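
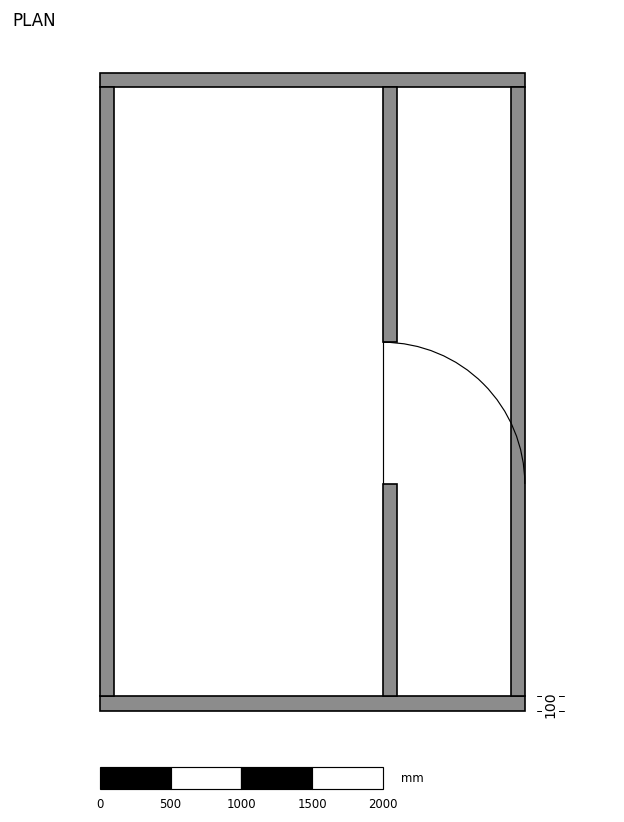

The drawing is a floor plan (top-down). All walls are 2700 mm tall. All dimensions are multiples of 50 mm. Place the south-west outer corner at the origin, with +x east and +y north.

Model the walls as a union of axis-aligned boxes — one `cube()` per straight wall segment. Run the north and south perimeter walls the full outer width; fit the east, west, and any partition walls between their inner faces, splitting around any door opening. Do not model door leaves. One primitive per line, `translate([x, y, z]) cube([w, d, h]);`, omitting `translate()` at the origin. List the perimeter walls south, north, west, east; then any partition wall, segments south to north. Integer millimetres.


cube([3000, 100, 2700]);
translate([0, 4400, 0]) cube([3000, 100, 2700]);
translate([0, 100, 0]) cube([100, 4300, 2700]);
translate([2900, 100, 0]) cube([100, 4300, 2700]);
translate([2000, 100, 0]) cube([100, 1500, 2700]);
translate([2000, 2600, 0]) cube([100, 1800, 2700]);


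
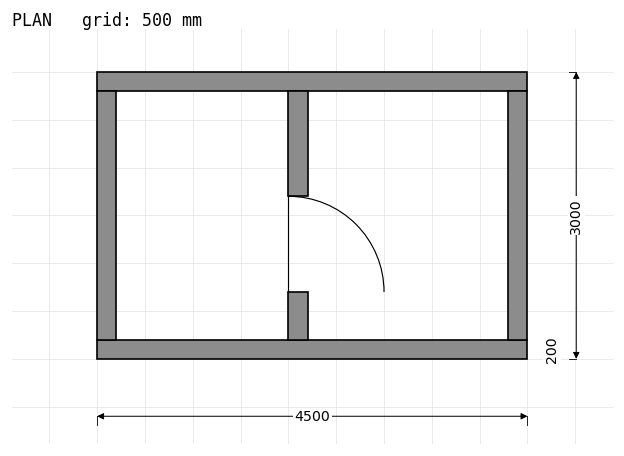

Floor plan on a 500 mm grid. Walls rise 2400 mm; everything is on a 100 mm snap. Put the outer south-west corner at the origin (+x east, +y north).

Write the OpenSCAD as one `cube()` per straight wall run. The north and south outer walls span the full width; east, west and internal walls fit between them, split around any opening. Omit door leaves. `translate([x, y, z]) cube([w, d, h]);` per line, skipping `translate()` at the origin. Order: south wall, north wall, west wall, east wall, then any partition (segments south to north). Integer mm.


cube([4500, 200, 2400]);
translate([0, 2800, 0]) cube([4500, 200, 2400]);
translate([0, 200, 0]) cube([200, 2600, 2400]);
translate([4300, 200, 0]) cube([200, 2600, 2400]);
translate([2000, 200, 0]) cube([200, 500, 2400]);
translate([2000, 1700, 0]) cube([200, 1100, 2400]);


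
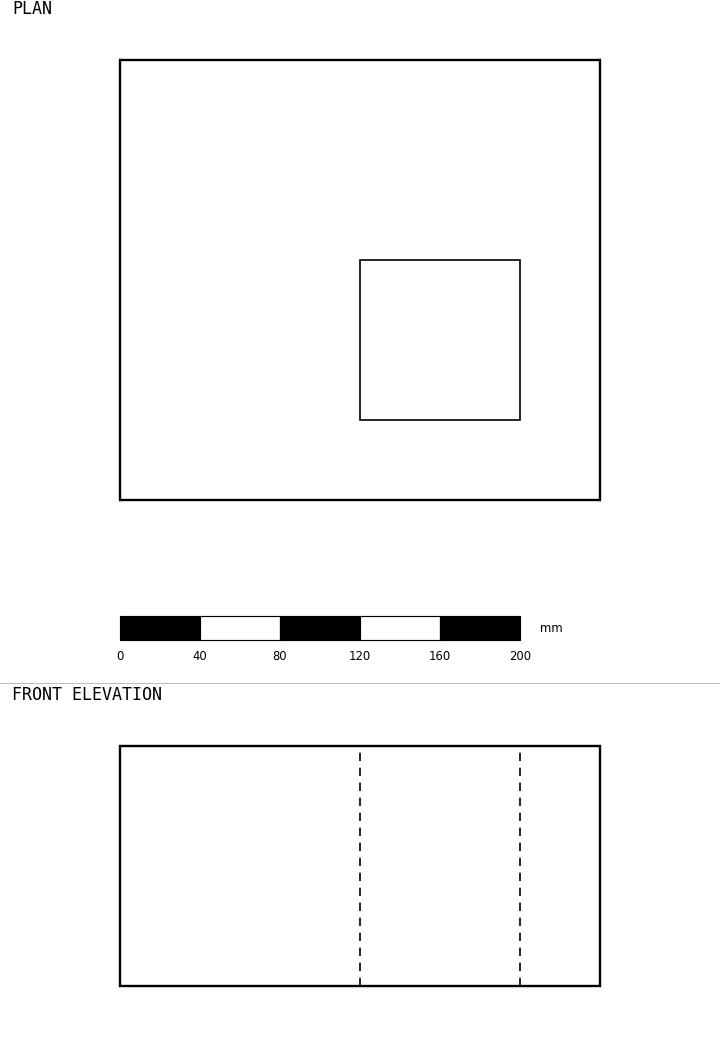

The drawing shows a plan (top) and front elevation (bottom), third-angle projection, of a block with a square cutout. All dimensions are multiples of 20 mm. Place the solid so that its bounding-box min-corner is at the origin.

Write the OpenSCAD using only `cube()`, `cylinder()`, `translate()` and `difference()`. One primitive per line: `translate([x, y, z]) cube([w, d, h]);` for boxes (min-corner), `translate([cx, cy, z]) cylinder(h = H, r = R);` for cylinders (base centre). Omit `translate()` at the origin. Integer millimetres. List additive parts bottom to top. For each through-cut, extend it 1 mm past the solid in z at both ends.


difference() {
  cube([240, 220, 120]);
  translate([120, 40, -1]) cube([80, 80, 122]);
}


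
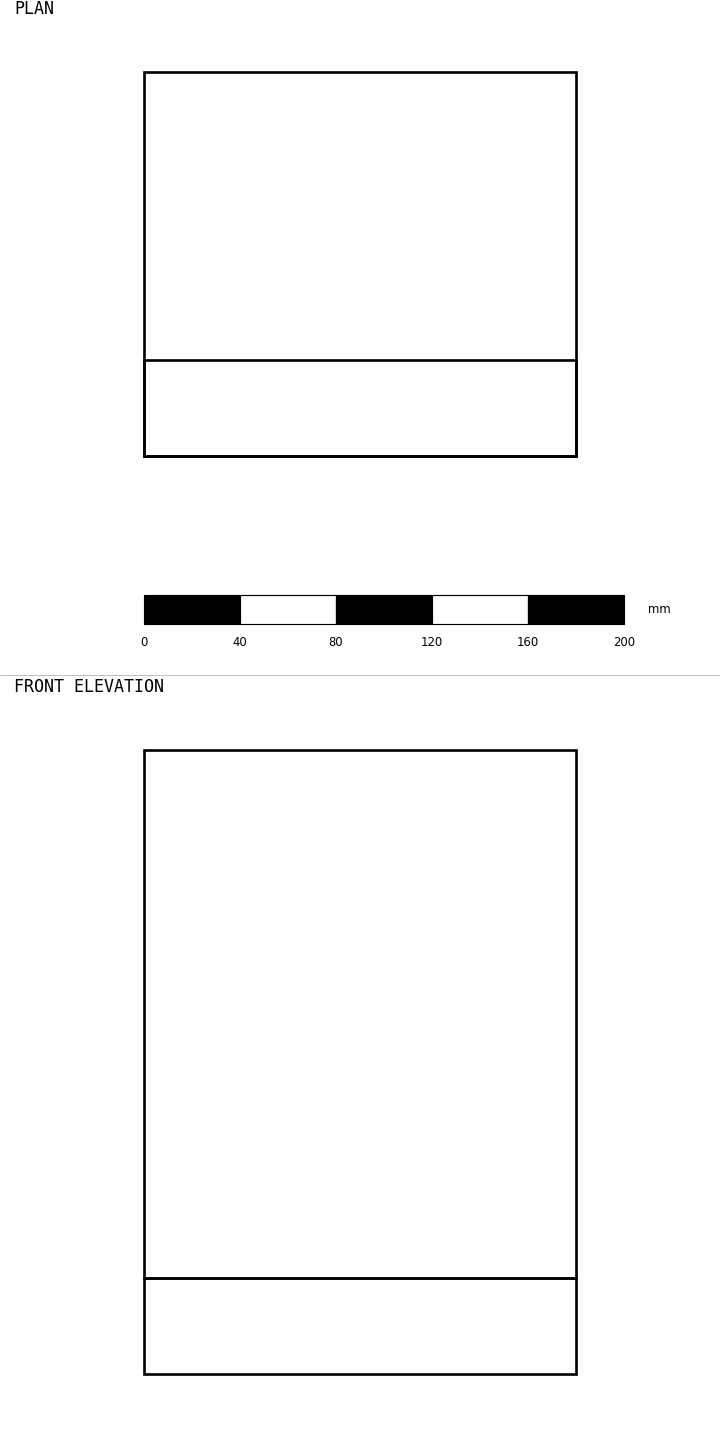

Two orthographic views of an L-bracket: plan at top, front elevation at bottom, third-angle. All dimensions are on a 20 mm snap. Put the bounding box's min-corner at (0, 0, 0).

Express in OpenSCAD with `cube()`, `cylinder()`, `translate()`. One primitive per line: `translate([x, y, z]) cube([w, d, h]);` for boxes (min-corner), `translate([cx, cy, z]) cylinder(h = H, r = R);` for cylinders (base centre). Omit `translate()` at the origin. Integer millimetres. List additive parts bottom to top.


cube([180, 160, 40]);
translate([0, 0, 40]) cube([180, 40, 220]);


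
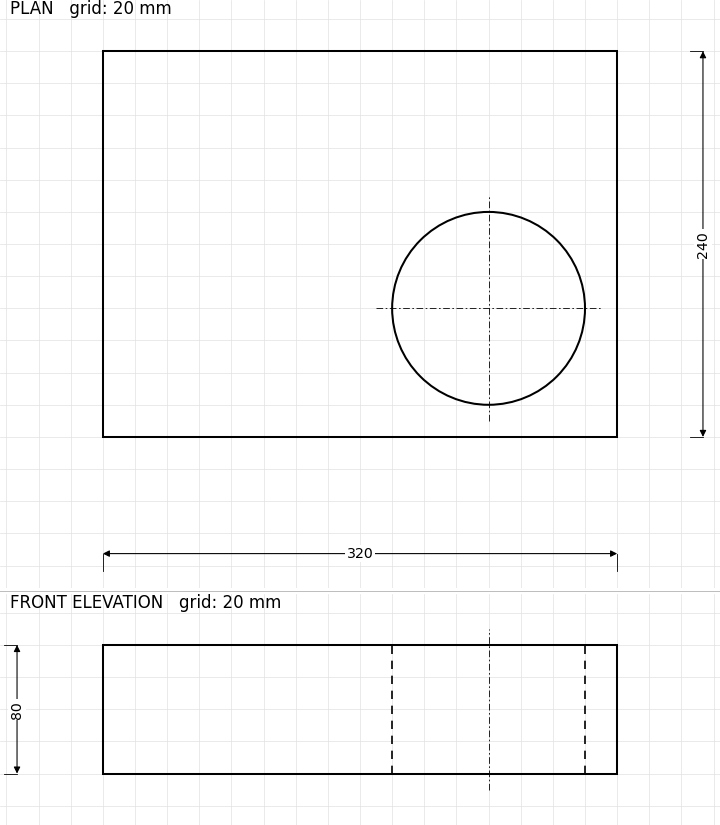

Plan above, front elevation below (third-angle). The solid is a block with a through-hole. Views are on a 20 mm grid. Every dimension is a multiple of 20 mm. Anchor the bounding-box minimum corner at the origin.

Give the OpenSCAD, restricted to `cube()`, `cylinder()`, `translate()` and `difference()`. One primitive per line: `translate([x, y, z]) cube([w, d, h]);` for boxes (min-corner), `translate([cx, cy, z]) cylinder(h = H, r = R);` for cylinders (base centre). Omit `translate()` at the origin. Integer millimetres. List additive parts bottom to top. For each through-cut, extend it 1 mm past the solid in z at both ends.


difference() {
  cube([320, 240, 80]);
  translate([240, 80, -1]) cylinder(h = 82, r = 60);
}


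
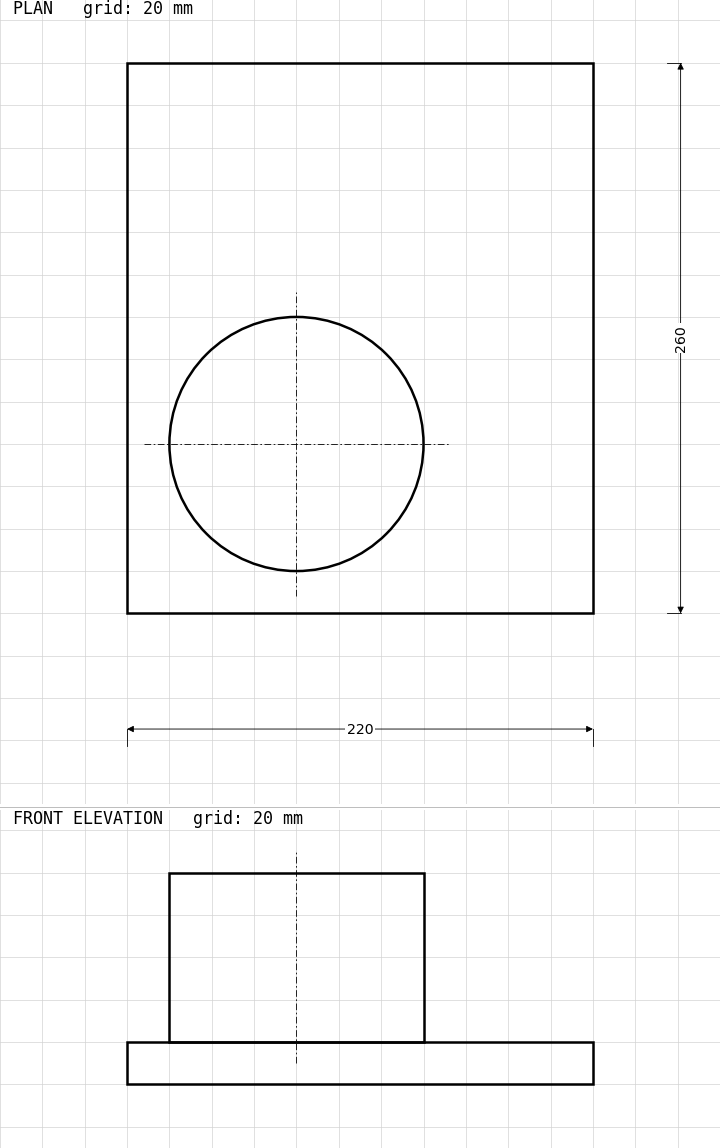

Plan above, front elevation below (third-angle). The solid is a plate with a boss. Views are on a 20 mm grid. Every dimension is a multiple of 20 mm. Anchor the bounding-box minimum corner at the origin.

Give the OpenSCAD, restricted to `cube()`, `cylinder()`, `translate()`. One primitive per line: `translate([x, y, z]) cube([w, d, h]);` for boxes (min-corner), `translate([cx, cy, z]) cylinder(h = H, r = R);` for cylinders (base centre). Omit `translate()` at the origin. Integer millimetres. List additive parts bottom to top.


cube([220, 260, 20]);
translate([80, 80, 20]) cylinder(h = 80, r = 60);


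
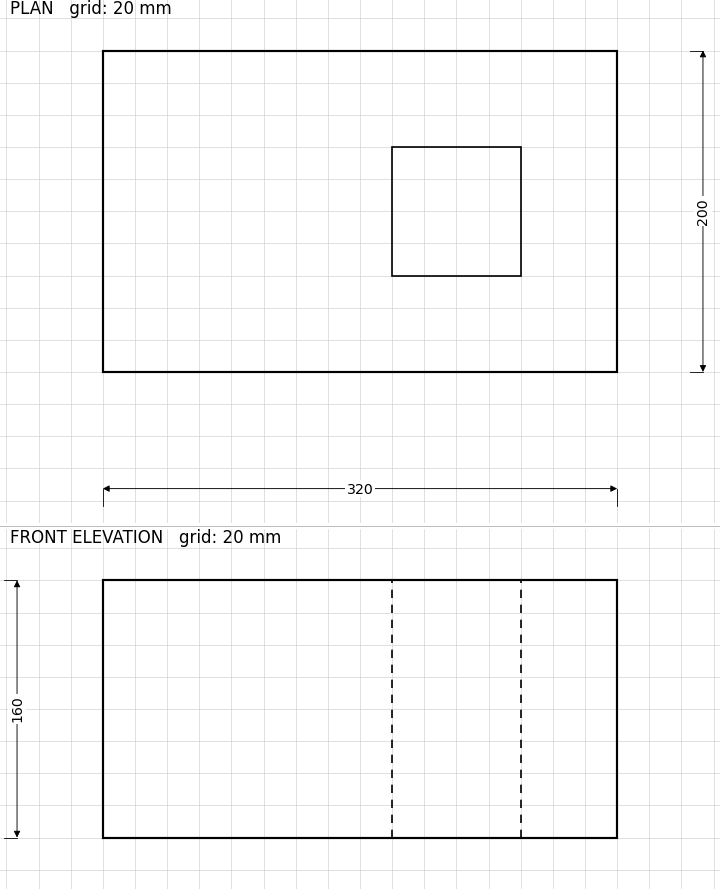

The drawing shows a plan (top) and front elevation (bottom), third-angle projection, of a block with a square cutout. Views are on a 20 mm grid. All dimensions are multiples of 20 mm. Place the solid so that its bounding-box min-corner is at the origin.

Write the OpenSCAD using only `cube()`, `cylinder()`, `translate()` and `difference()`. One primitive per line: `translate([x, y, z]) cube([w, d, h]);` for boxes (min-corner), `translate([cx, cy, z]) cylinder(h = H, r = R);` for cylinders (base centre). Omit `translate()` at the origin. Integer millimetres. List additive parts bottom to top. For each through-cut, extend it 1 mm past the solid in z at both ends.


difference() {
  cube([320, 200, 160]);
  translate([180, 60, -1]) cube([80, 80, 162]);
}


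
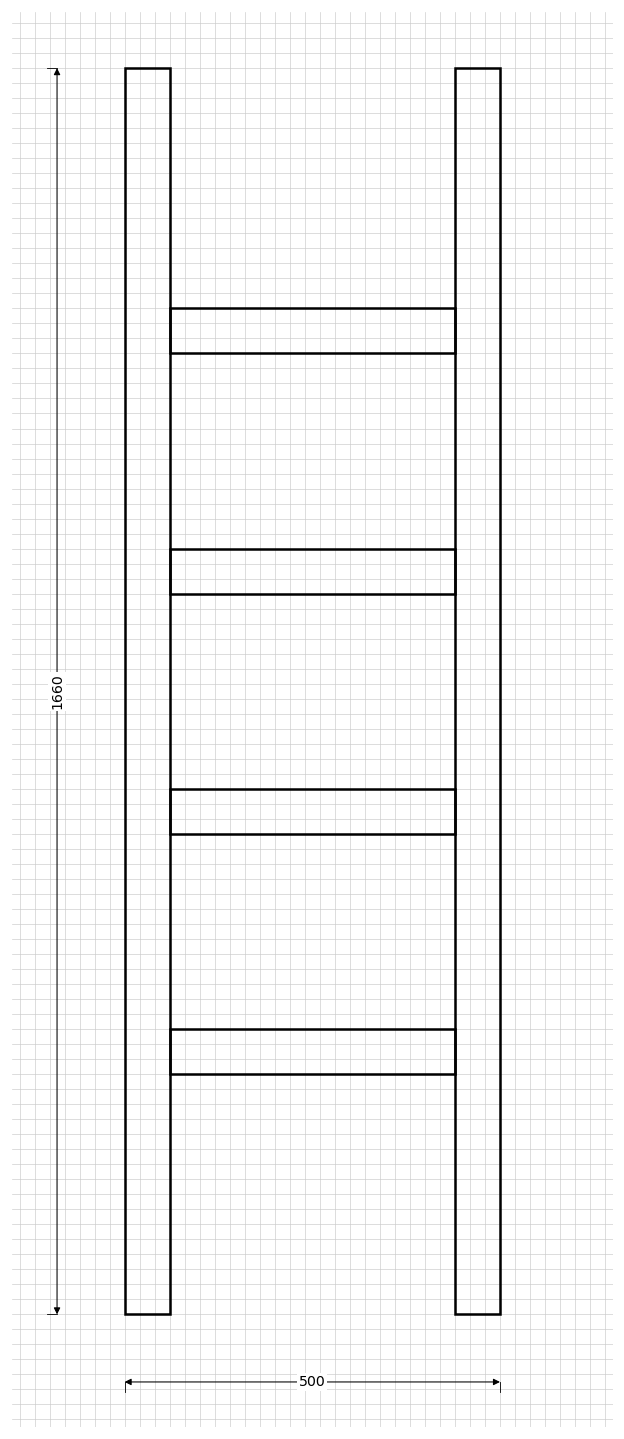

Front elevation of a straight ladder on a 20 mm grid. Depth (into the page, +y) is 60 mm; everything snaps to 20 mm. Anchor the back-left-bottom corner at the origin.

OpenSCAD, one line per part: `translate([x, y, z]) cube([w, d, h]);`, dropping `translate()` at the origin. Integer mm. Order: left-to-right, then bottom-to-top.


cube([60, 60, 1660]);
translate([60, 0, 320]) cube([380, 60, 60]);
translate([60, 0, 640]) cube([380, 60, 60]);
translate([60, 0, 960]) cube([380, 60, 60]);
translate([60, 0, 1280]) cube([380, 60, 60]);
translate([440, 0, 0]) cube([60, 60, 1660]);


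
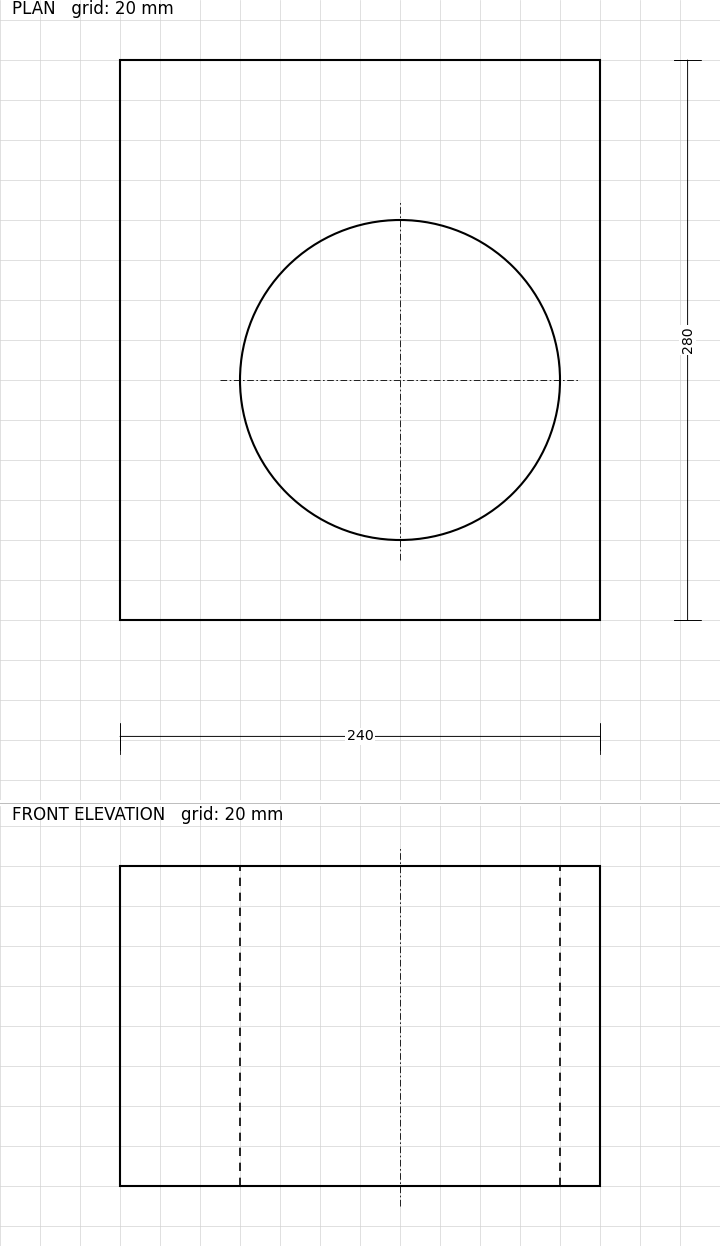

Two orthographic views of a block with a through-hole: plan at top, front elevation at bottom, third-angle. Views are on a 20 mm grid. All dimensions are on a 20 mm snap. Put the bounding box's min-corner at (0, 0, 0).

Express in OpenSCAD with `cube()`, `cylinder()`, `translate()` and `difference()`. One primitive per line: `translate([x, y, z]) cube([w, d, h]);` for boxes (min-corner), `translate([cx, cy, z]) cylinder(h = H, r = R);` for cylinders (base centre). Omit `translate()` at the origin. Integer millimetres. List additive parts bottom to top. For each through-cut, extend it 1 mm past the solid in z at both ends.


difference() {
  cube([240, 280, 160]);
  translate([140, 120, -1]) cylinder(h = 162, r = 80);
}


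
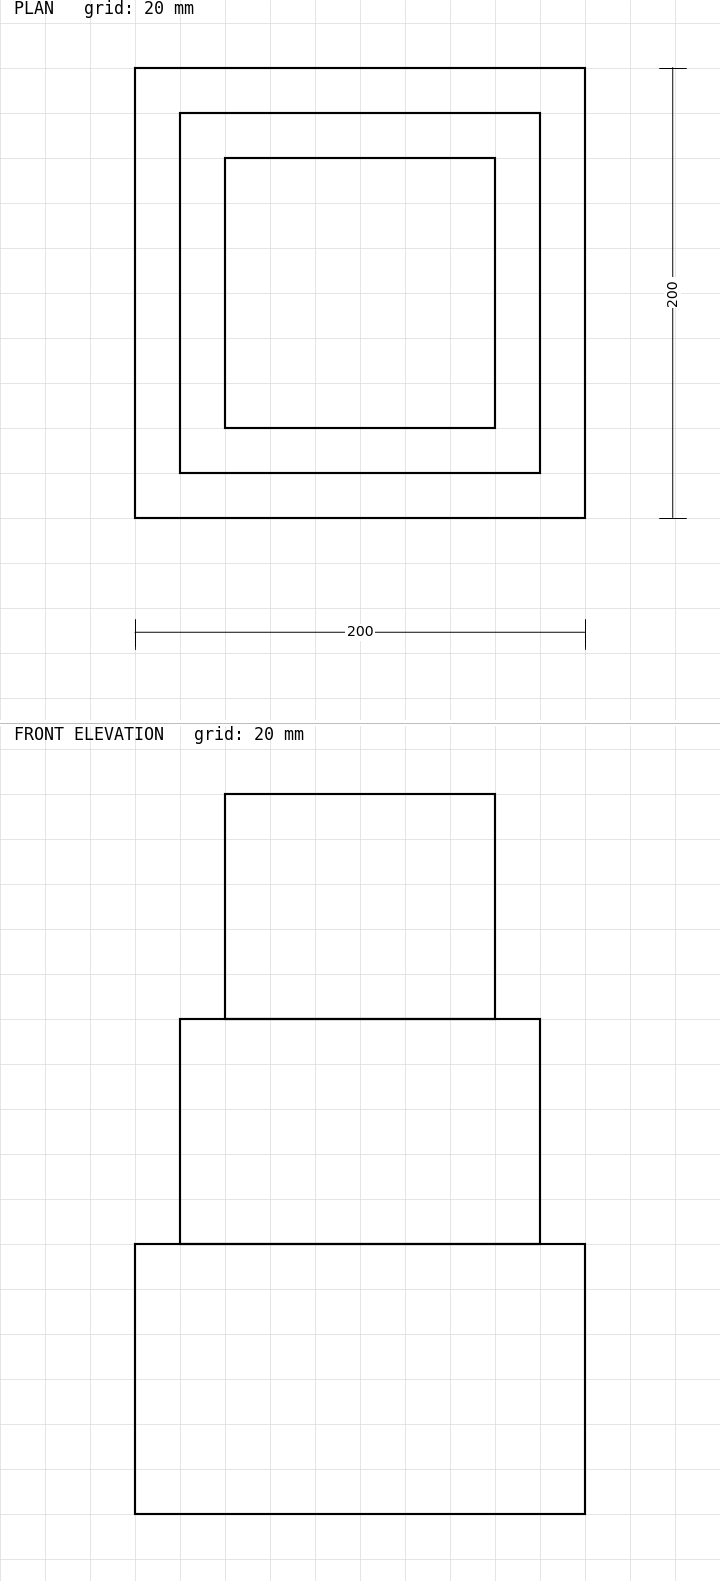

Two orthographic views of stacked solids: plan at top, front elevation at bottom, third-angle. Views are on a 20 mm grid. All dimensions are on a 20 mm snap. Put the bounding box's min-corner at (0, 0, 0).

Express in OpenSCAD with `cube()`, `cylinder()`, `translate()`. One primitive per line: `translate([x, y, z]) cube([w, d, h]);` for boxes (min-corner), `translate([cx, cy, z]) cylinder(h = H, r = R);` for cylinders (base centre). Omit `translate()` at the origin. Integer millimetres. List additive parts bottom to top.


cube([200, 200, 120]);
translate([20, 20, 120]) cube([160, 160, 100]);
translate([40, 40, 220]) cube([120, 120, 100]);


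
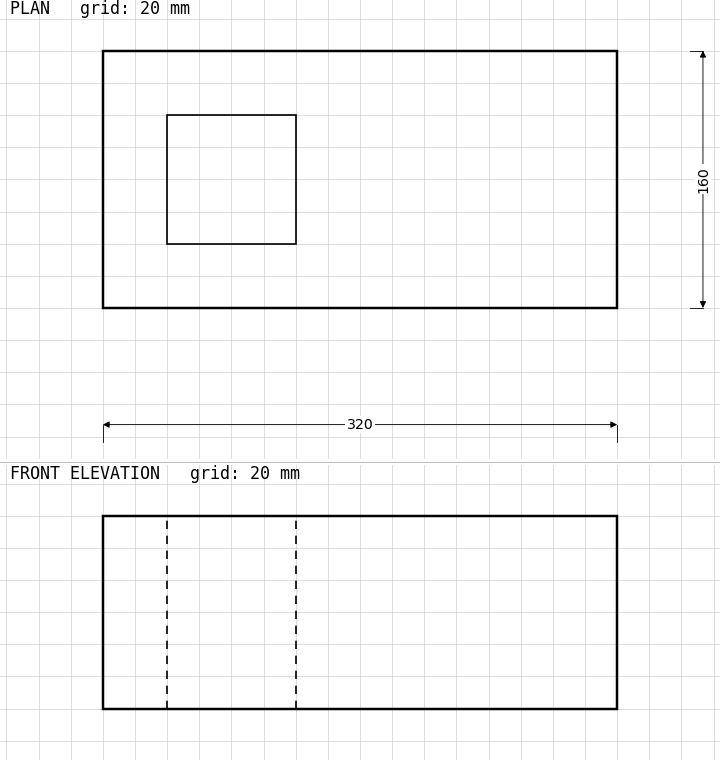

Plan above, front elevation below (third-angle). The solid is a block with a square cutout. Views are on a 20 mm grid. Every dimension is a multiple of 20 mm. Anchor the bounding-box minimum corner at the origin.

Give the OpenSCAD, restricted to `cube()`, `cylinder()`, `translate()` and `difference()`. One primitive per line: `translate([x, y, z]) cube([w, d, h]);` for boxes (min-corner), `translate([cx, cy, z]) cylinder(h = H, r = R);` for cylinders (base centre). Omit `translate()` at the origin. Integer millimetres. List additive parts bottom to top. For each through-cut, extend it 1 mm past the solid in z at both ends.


difference() {
  cube([320, 160, 120]);
  translate([40, 40, -1]) cube([80, 80, 122]);
}


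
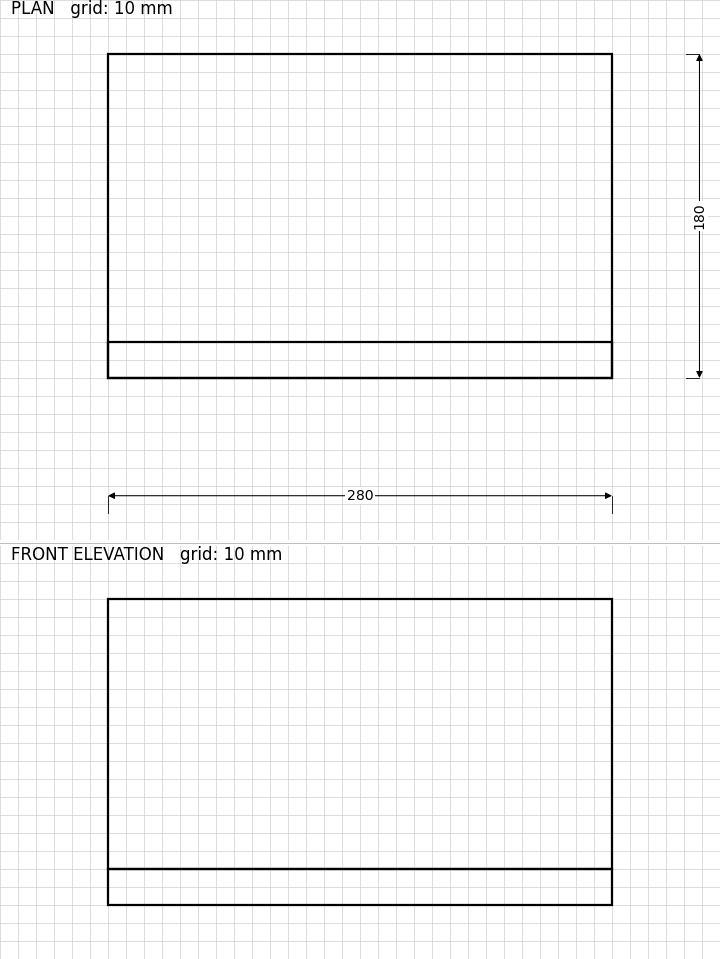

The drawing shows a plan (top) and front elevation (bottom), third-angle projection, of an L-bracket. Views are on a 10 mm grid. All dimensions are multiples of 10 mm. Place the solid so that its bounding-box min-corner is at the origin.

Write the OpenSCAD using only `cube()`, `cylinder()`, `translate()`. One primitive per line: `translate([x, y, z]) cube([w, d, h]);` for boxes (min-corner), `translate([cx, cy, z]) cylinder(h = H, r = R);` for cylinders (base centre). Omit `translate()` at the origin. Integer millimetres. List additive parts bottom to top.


cube([280, 180, 20]);
translate([0, 0, 20]) cube([280, 20, 150]);


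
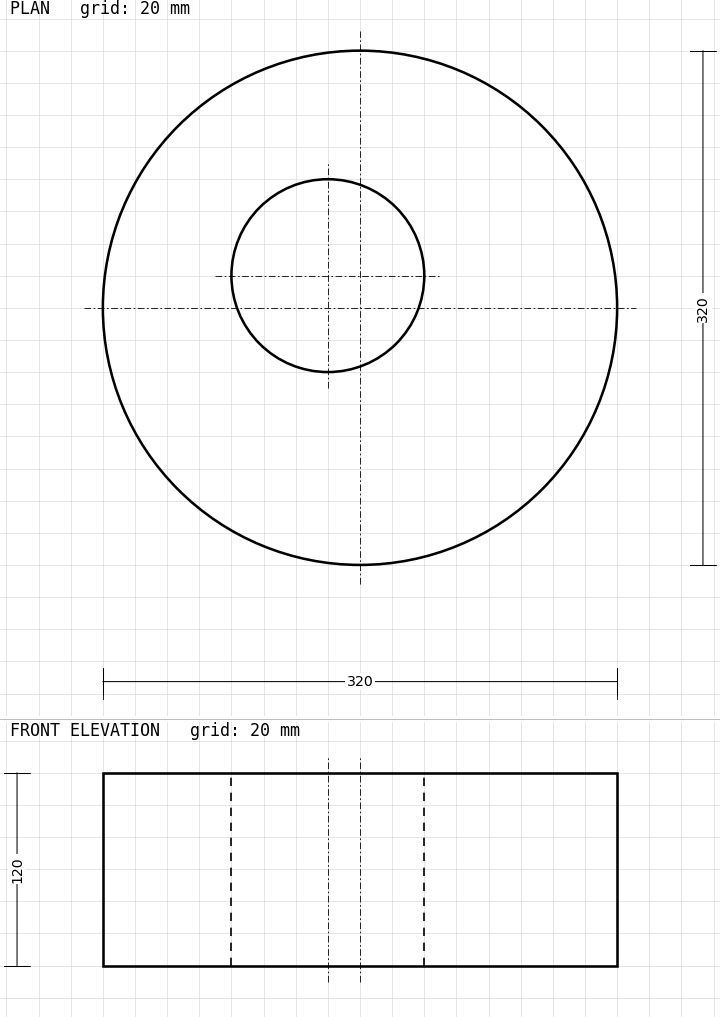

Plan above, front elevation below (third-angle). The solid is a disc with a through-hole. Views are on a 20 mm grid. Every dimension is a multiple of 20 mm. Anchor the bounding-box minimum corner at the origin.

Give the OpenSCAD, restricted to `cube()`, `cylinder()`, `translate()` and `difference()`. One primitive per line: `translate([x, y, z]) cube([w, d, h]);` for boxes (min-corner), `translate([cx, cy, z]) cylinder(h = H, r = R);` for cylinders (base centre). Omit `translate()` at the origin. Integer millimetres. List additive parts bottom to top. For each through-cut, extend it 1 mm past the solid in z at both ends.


difference() {
  translate([160, 160, 0]) cylinder(h = 120, r = 160);
  translate([140, 180, -1]) cylinder(h = 122, r = 60);
}


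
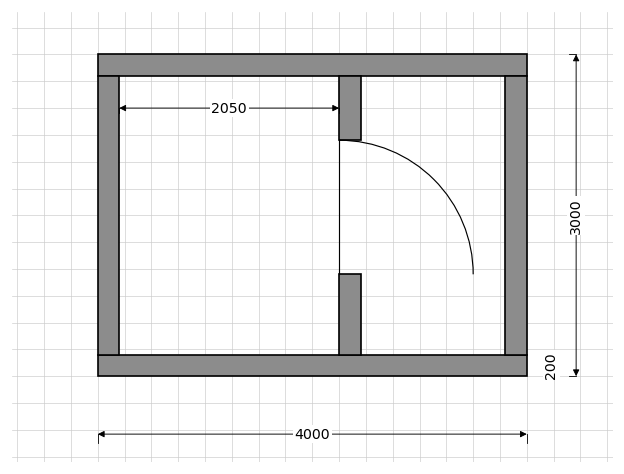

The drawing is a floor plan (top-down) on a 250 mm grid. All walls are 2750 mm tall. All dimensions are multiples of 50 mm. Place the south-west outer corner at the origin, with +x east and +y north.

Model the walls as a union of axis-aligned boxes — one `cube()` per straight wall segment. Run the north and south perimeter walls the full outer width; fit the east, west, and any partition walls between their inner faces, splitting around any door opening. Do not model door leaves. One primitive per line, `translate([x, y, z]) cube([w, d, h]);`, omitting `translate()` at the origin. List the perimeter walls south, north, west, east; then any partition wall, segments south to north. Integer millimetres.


cube([4000, 200, 2750]);
translate([0, 2800, 0]) cube([4000, 200, 2750]);
translate([0, 200, 0]) cube([200, 2600, 2750]);
translate([3800, 200, 0]) cube([200, 2600, 2750]);
translate([2250, 200, 0]) cube([200, 750, 2750]);
translate([2250, 2200, 0]) cube([200, 600, 2750]);


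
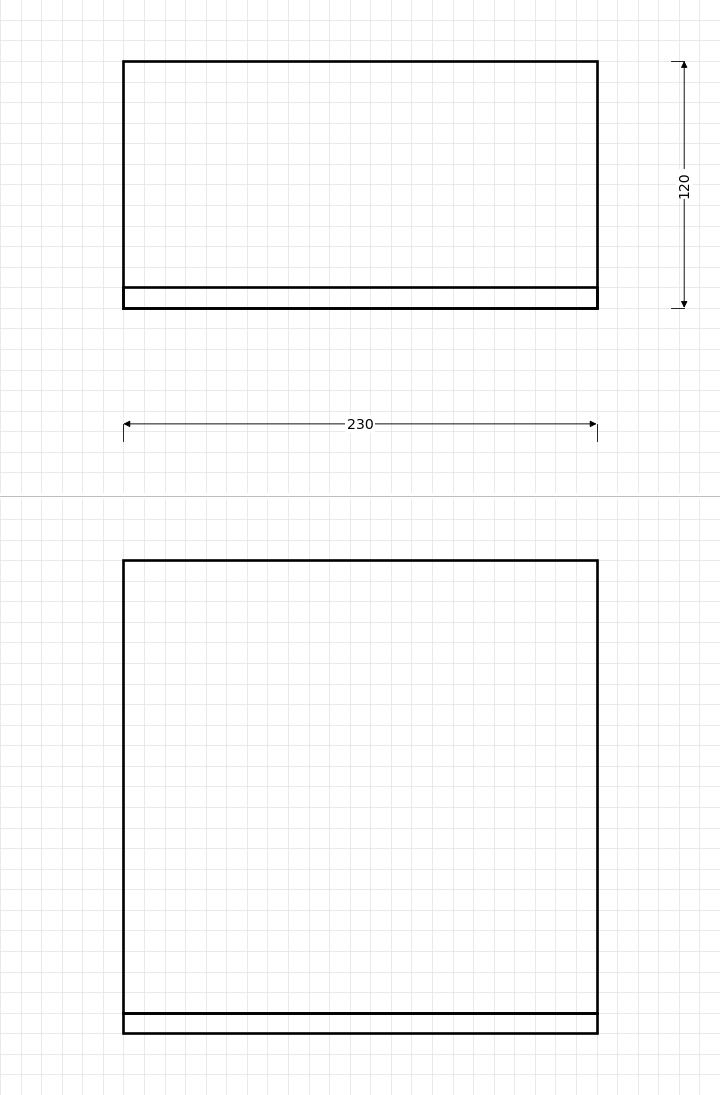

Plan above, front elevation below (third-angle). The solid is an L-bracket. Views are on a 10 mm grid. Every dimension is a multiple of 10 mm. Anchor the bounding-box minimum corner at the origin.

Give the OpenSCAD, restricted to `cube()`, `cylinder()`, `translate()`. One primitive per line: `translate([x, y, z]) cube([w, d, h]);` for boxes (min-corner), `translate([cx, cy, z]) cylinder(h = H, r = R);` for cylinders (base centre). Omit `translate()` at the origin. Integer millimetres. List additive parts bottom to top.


cube([230, 120, 10]);
translate([0, 0, 10]) cube([230, 10, 220]);


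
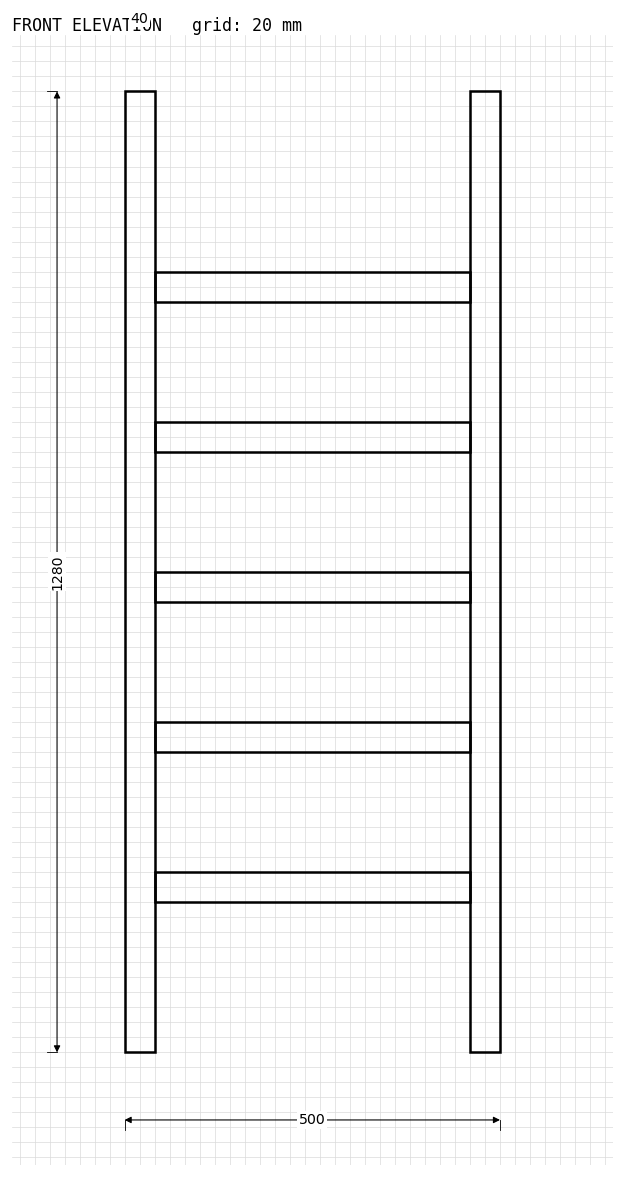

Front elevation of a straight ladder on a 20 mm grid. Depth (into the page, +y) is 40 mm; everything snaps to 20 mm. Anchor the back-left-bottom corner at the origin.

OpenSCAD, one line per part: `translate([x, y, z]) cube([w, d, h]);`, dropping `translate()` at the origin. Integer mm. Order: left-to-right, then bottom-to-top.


cube([40, 40, 1280]);
translate([40, 0, 200]) cube([420, 40, 40]);
translate([40, 0, 400]) cube([420, 40, 40]);
translate([40, 0, 600]) cube([420, 40, 40]);
translate([40, 0, 800]) cube([420, 40, 40]);
translate([40, 0, 1000]) cube([420, 40, 40]);
translate([460, 0, 0]) cube([40, 40, 1280]);


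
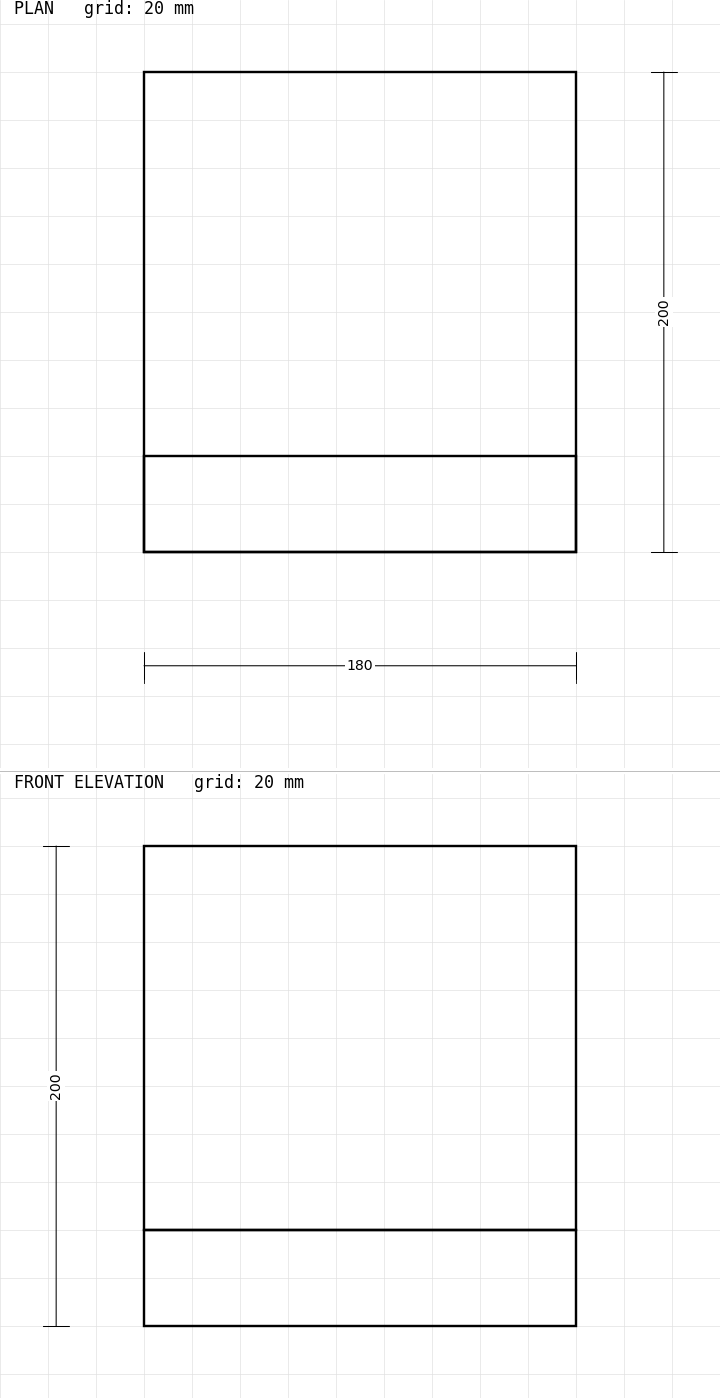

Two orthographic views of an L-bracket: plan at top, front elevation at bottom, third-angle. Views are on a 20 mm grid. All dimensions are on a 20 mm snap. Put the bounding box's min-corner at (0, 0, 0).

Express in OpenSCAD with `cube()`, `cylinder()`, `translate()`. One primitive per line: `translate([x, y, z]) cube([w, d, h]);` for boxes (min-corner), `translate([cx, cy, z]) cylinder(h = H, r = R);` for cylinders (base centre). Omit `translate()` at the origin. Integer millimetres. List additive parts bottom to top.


cube([180, 200, 40]);
translate([0, 0, 40]) cube([180, 40, 160]);


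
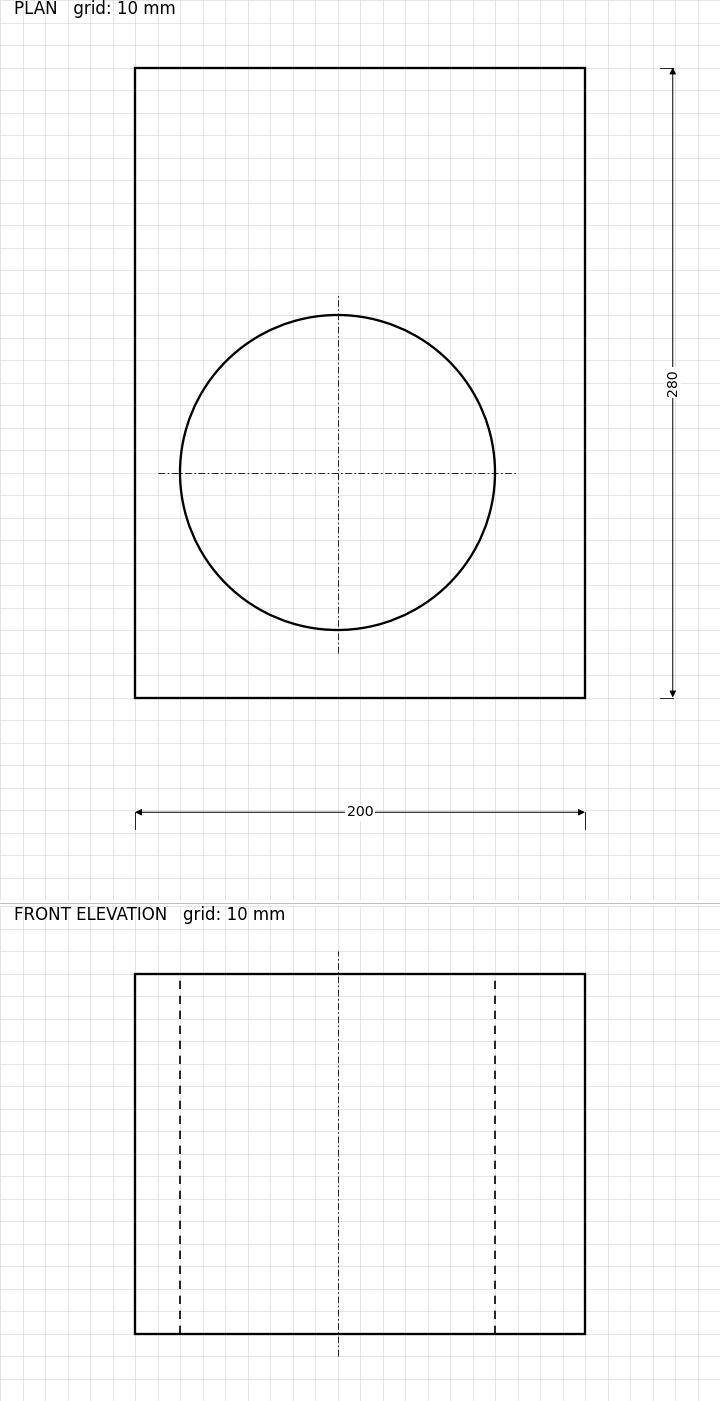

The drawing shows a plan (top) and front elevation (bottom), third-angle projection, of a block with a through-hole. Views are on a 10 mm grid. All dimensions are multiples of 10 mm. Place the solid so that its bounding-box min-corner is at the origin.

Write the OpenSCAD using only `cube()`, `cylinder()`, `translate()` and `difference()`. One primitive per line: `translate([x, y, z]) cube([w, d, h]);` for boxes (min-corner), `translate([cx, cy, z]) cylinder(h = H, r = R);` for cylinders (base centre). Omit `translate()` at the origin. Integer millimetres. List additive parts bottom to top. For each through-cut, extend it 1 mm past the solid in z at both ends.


difference() {
  cube([200, 280, 160]);
  translate([90, 100, -1]) cylinder(h = 162, r = 70);
}


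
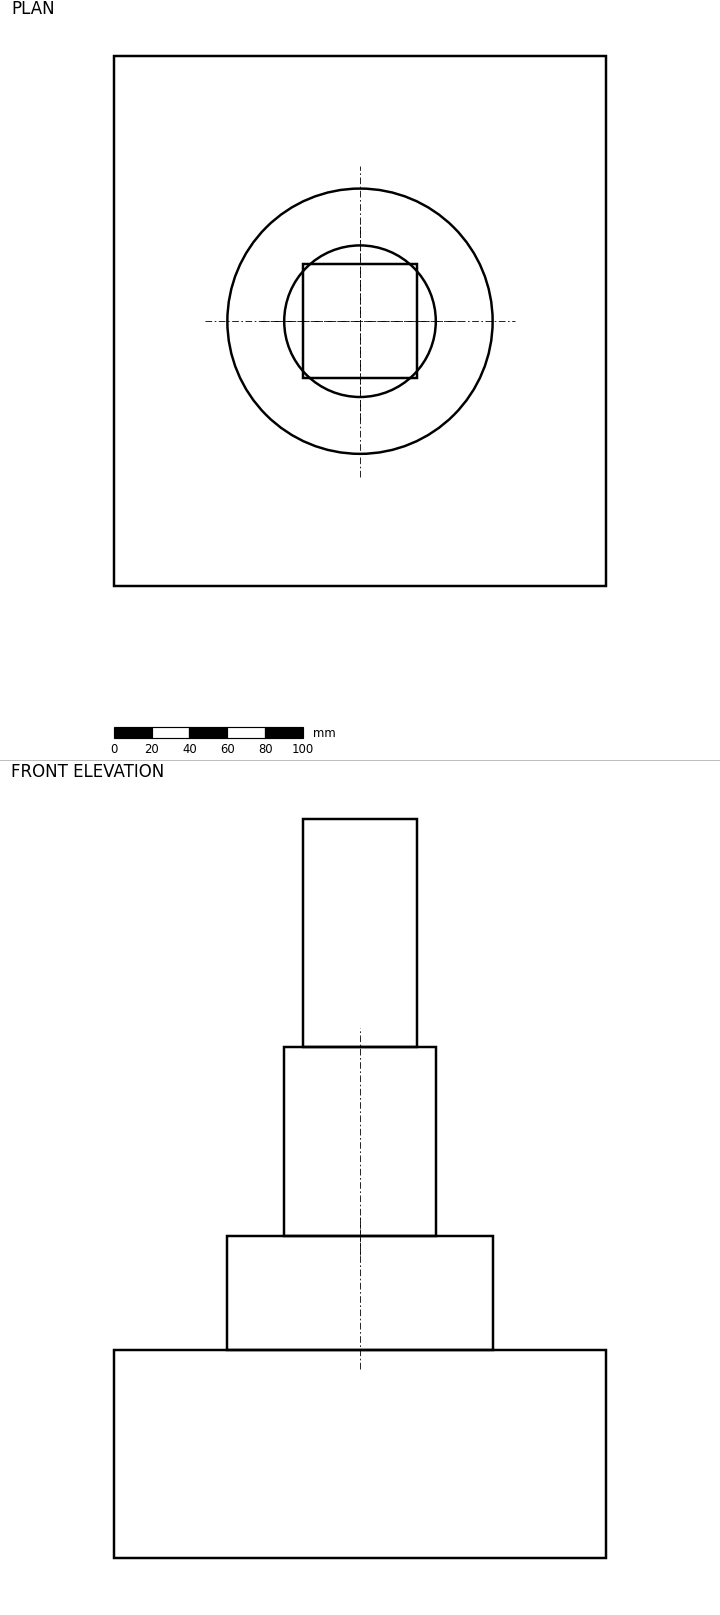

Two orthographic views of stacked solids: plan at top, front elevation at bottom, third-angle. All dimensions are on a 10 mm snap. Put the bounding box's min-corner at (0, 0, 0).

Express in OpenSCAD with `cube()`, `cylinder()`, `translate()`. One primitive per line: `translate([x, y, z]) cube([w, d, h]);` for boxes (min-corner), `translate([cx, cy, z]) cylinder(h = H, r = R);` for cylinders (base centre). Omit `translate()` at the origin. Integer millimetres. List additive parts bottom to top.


cube([260, 280, 110]);
translate([130, 140, 110]) cylinder(h = 60, r = 70);
translate([130, 140, 170]) cylinder(h = 100, r = 40);
translate([100, 110, 270]) cube([60, 60, 120]);


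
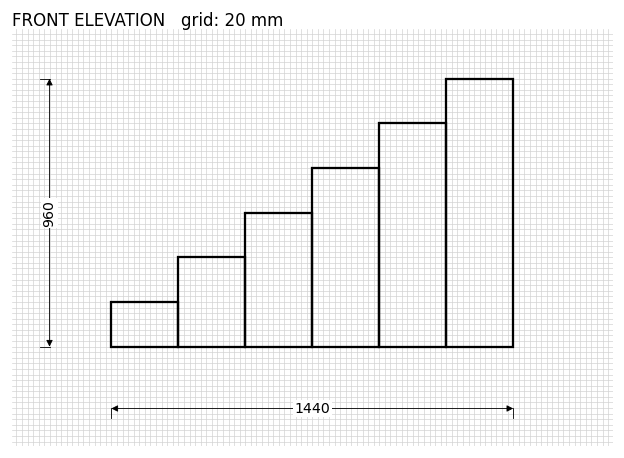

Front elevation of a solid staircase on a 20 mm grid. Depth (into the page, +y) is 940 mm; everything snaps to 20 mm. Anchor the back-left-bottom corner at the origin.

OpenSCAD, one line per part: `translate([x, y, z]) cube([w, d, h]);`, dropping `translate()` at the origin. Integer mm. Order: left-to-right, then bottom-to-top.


cube([240, 940, 160]);
translate([240, 0, 0]) cube([240, 940, 320]);
translate([480, 0, 0]) cube([240, 940, 480]);
translate([720, 0, 0]) cube([240, 940, 640]);
translate([960, 0, 0]) cube([240, 940, 800]);
translate([1200, 0, 0]) cube([240, 940, 960]);


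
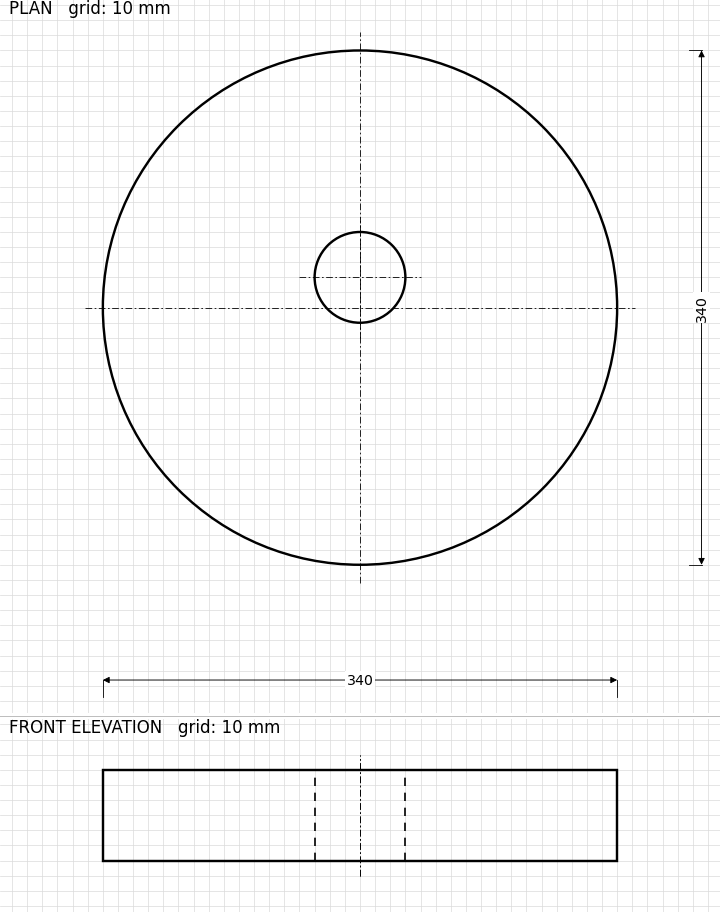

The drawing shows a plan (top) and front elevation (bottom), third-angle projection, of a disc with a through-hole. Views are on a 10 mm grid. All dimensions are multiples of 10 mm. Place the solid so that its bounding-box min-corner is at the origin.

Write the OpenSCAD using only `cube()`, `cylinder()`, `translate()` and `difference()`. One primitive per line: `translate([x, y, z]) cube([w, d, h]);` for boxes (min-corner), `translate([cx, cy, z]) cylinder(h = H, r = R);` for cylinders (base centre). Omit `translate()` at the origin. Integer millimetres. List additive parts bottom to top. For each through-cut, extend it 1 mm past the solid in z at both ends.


difference() {
  translate([170, 170, 0]) cylinder(h = 60, r = 170);
  translate([170, 190, -1]) cylinder(h = 62, r = 30);
}


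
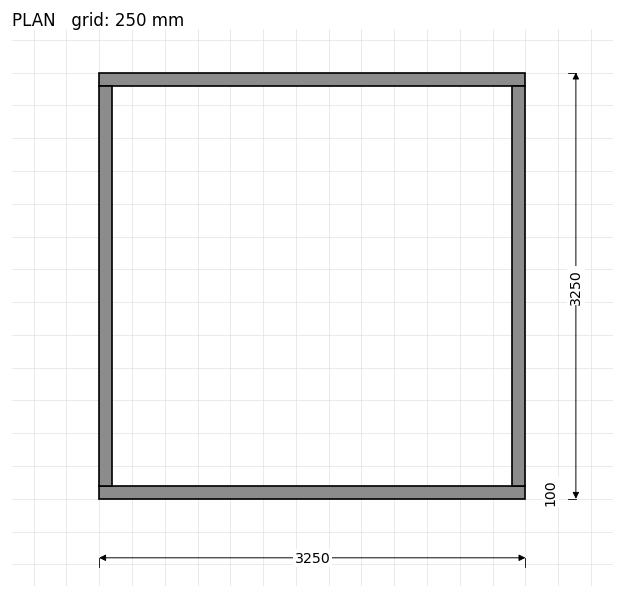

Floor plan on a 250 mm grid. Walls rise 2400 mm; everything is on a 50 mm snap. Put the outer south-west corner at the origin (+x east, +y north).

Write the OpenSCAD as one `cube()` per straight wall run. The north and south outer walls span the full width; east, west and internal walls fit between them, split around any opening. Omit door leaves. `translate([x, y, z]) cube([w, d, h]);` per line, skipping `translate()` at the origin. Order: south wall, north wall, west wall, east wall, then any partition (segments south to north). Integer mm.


cube([3250, 100, 2400]);
translate([0, 3150, 0]) cube([3250, 100, 2400]);
translate([0, 100, 0]) cube([100, 3050, 2400]);
translate([3150, 100, 0]) cube([100, 3050, 2400]);


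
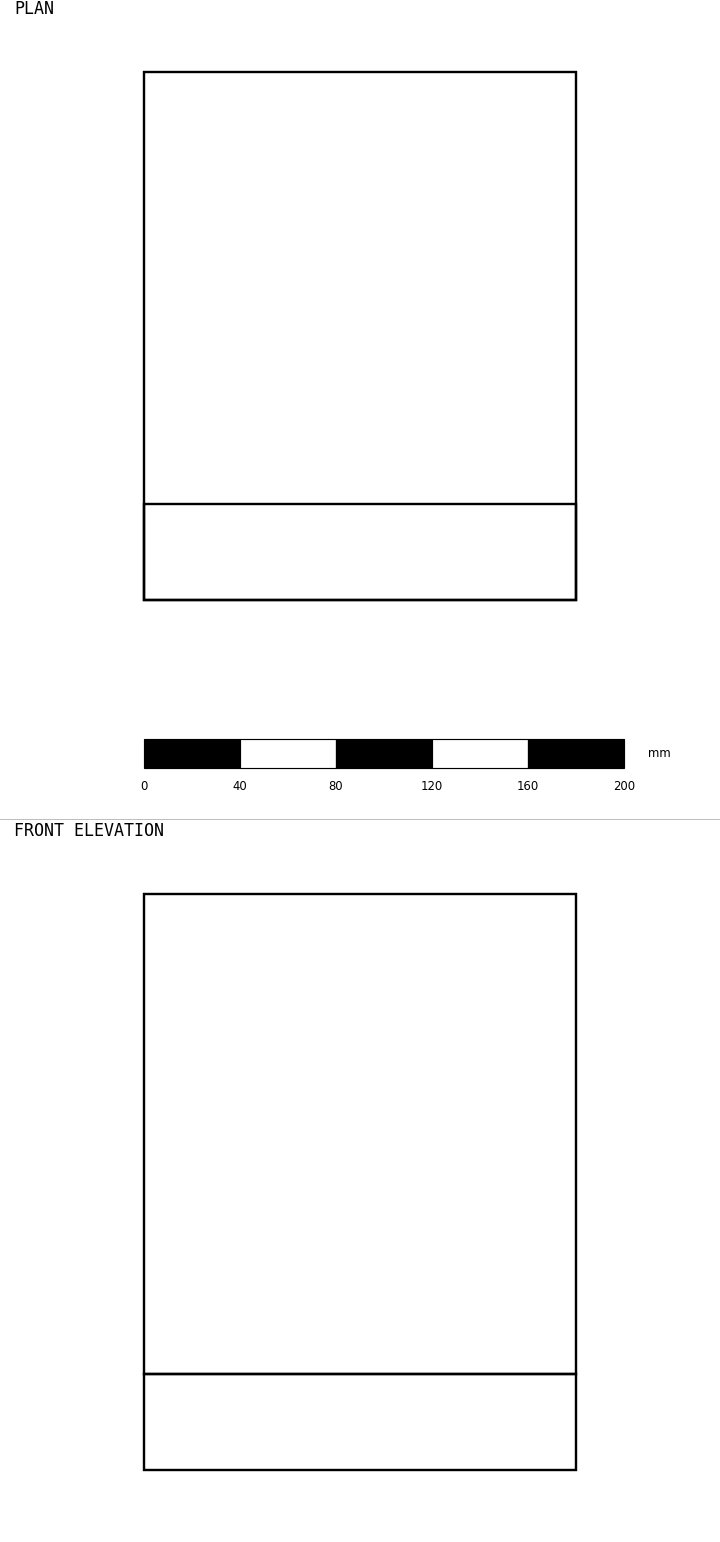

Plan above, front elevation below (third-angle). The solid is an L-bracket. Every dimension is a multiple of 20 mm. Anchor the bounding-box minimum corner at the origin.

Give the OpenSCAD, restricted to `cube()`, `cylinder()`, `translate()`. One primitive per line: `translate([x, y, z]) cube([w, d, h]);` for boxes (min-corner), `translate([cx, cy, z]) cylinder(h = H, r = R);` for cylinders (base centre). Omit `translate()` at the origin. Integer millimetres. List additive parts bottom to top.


cube([180, 220, 40]);
translate([0, 0, 40]) cube([180, 40, 200]);


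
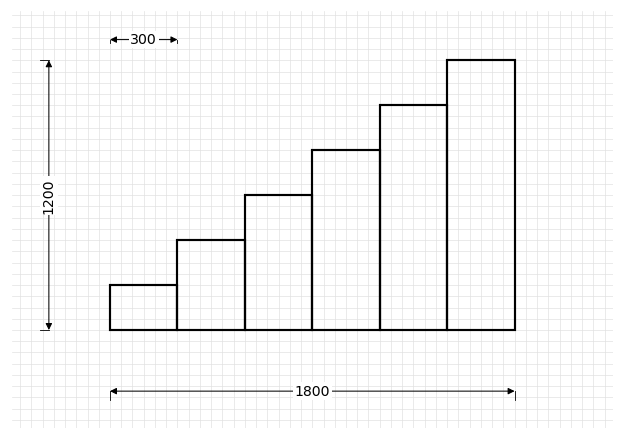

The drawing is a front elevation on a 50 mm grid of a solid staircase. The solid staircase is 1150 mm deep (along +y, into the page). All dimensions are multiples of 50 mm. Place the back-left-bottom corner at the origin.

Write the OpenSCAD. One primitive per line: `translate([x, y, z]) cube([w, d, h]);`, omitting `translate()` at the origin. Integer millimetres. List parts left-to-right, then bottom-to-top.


cube([300, 1150, 200]);
translate([300, 0, 0]) cube([300, 1150, 400]);
translate([600, 0, 0]) cube([300, 1150, 600]);
translate([900, 0, 0]) cube([300, 1150, 800]);
translate([1200, 0, 0]) cube([300, 1150, 1000]);
translate([1500, 0, 0]) cube([300, 1150, 1200]);


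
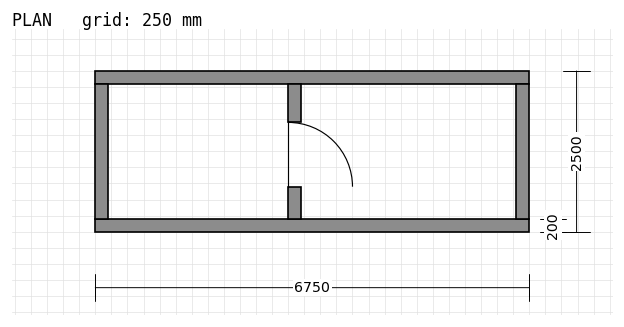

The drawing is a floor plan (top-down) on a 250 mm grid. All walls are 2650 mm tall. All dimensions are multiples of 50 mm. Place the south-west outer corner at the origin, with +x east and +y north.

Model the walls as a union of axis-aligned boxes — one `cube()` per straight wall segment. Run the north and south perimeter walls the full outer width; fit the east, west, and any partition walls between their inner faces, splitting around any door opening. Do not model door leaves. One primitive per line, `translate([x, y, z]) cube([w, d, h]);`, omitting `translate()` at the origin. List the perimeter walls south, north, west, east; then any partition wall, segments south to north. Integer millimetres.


cube([6750, 200, 2650]);
translate([0, 2300, 0]) cube([6750, 200, 2650]);
translate([0, 200, 0]) cube([200, 2100, 2650]);
translate([6550, 200, 0]) cube([200, 2100, 2650]);
translate([3000, 200, 0]) cube([200, 500, 2650]);
translate([3000, 1700, 0]) cube([200, 600, 2650]);


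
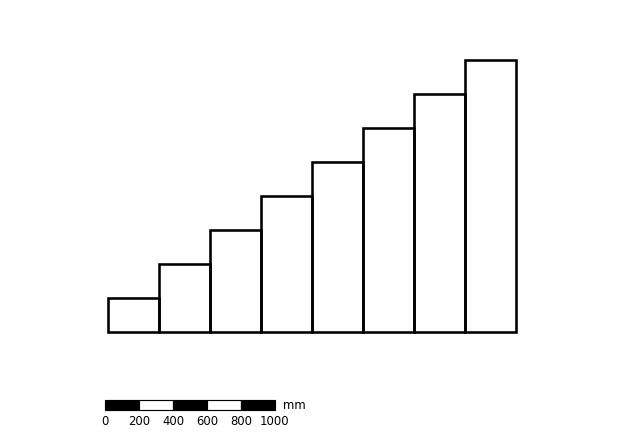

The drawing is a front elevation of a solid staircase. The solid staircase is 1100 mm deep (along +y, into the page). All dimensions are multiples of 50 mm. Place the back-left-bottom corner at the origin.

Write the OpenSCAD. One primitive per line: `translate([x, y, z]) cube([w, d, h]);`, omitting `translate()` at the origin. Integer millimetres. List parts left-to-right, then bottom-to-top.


cube([300, 1100, 200]);
translate([300, 0, 0]) cube([300, 1100, 400]);
translate([600, 0, 0]) cube([300, 1100, 600]);
translate([900, 0, 0]) cube([300, 1100, 800]);
translate([1200, 0, 0]) cube([300, 1100, 1000]);
translate([1500, 0, 0]) cube([300, 1100, 1200]);
translate([1800, 0, 0]) cube([300, 1100, 1400]);
translate([2100, 0, 0]) cube([300, 1100, 1600]);


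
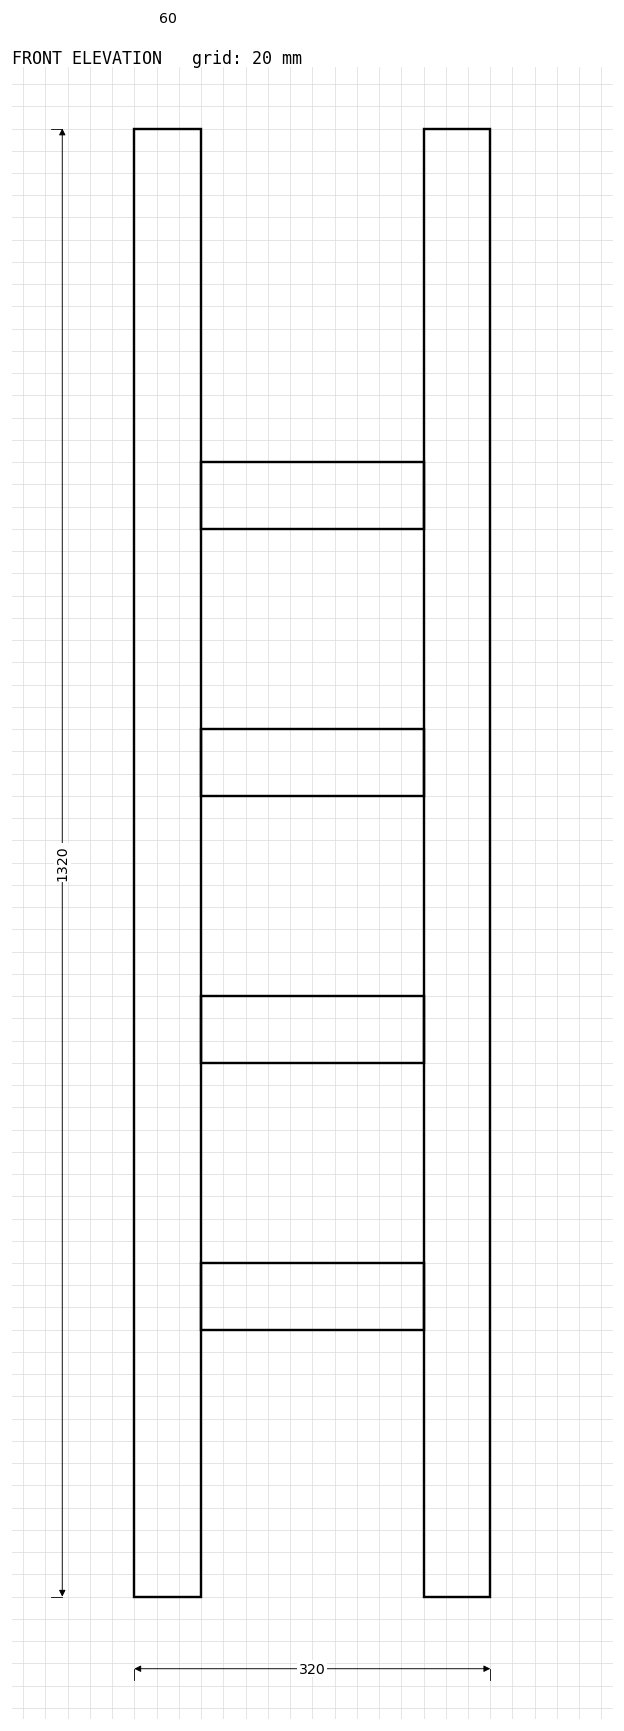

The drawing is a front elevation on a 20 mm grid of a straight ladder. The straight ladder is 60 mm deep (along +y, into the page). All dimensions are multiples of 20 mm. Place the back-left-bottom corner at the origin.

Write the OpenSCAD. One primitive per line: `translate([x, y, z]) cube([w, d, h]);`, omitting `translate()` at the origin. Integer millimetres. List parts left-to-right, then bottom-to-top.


cube([60, 60, 1320]);
translate([60, 0, 240]) cube([200, 60, 60]);
translate([60, 0, 480]) cube([200, 60, 60]);
translate([60, 0, 720]) cube([200, 60, 60]);
translate([60, 0, 960]) cube([200, 60, 60]);
translate([260, 0, 0]) cube([60, 60, 1320]);


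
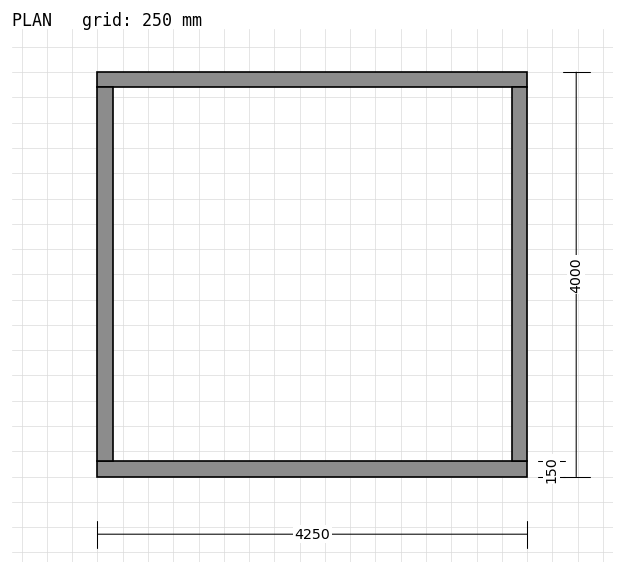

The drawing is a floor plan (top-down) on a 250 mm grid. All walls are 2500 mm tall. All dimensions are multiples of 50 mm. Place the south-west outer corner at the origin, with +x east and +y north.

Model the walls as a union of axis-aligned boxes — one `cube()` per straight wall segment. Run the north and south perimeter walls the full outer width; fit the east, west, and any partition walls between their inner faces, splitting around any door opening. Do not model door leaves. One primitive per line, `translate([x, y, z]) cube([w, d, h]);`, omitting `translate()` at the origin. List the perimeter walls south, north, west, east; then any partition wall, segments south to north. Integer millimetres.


cube([4250, 150, 2500]);
translate([0, 3850, 0]) cube([4250, 150, 2500]);
translate([0, 150, 0]) cube([150, 3700, 2500]);
translate([4100, 150, 0]) cube([150, 3700, 2500]);


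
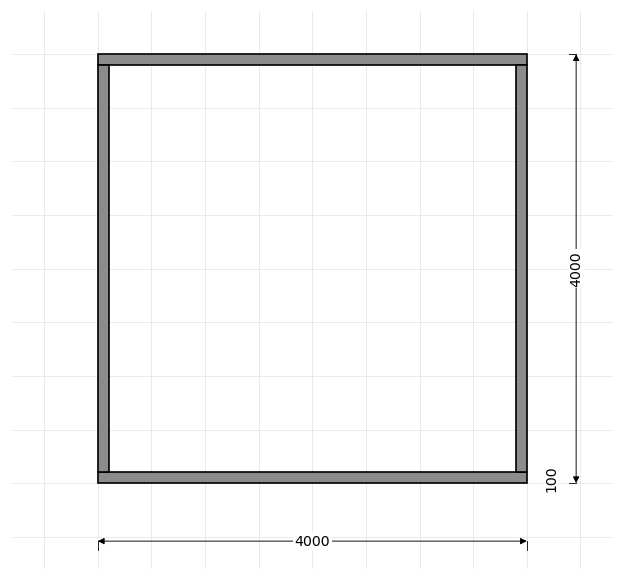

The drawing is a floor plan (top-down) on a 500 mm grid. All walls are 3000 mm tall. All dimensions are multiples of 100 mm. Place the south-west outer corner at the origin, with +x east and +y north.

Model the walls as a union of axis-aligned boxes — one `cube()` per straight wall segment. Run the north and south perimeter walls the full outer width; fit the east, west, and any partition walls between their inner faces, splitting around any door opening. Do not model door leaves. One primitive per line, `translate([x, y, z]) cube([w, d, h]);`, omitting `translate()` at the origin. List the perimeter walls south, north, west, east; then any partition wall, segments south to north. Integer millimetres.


cube([4000, 100, 3000]);
translate([0, 3900, 0]) cube([4000, 100, 3000]);
translate([0, 100, 0]) cube([100, 3800, 3000]);
translate([3900, 100, 0]) cube([100, 3800, 3000]);


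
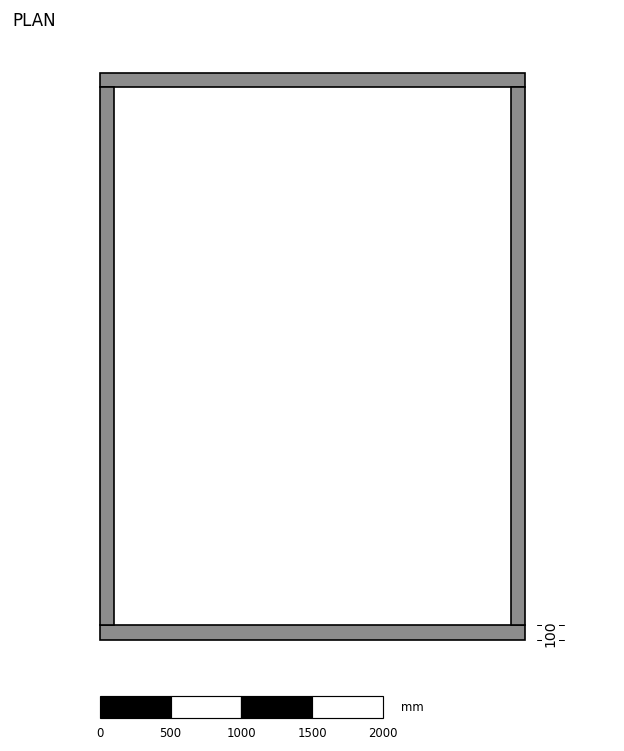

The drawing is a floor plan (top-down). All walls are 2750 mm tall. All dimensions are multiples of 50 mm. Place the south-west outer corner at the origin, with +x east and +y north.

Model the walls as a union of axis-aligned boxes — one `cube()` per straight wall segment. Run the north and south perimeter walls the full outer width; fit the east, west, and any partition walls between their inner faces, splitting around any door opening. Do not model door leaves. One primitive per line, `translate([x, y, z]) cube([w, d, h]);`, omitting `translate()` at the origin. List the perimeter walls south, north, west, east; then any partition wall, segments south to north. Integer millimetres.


cube([3000, 100, 2750]);
translate([0, 3900, 0]) cube([3000, 100, 2750]);
translate([0, 100, 0]) cube([100, 3800, 2750]);
translate([2900, 100, 0]) cube([100, 3800, 2750]);


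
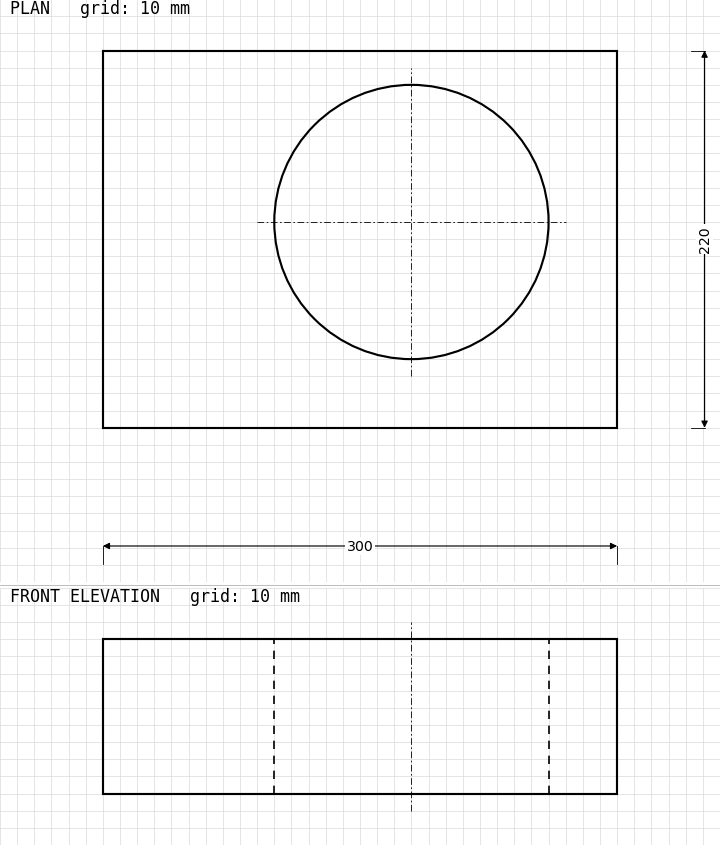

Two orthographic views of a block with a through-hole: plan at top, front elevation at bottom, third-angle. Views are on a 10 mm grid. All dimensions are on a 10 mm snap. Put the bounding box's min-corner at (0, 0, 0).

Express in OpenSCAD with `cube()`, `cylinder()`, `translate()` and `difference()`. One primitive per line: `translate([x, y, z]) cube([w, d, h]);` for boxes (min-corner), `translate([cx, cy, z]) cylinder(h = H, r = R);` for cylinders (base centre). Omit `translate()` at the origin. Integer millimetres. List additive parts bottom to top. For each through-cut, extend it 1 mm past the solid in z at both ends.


difference() {
  cube([300, 220, 90]);
  translate([180, 120, -1]) cylinder(h = 92, r = 80);
}


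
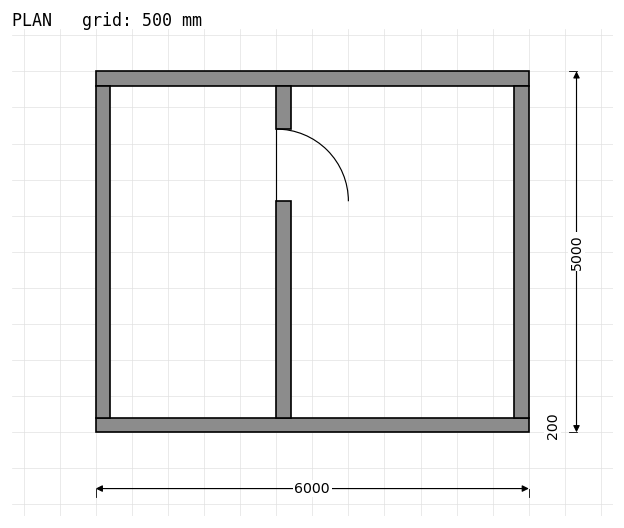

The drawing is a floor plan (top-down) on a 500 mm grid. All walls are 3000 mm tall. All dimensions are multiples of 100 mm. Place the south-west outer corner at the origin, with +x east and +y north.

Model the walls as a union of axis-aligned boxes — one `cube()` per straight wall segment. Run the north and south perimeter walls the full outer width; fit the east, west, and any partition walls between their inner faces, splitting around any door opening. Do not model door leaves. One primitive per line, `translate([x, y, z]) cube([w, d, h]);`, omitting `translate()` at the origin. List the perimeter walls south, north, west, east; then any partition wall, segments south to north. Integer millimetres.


cube([6000, 200, 3000]);
translate([0, 4800, 0]) cube([6000, 200, 3000]);
translate([0, 200, 0]) cube([200, 4600, 3000]);
translate([5800, 200, 0]) cube([200, 4600, 3000]);
translate([2500, 200, 0]) cube([200, 3000, 3000]);
translate([2500, 4200, 0]) cube([200, 600, 3000]);


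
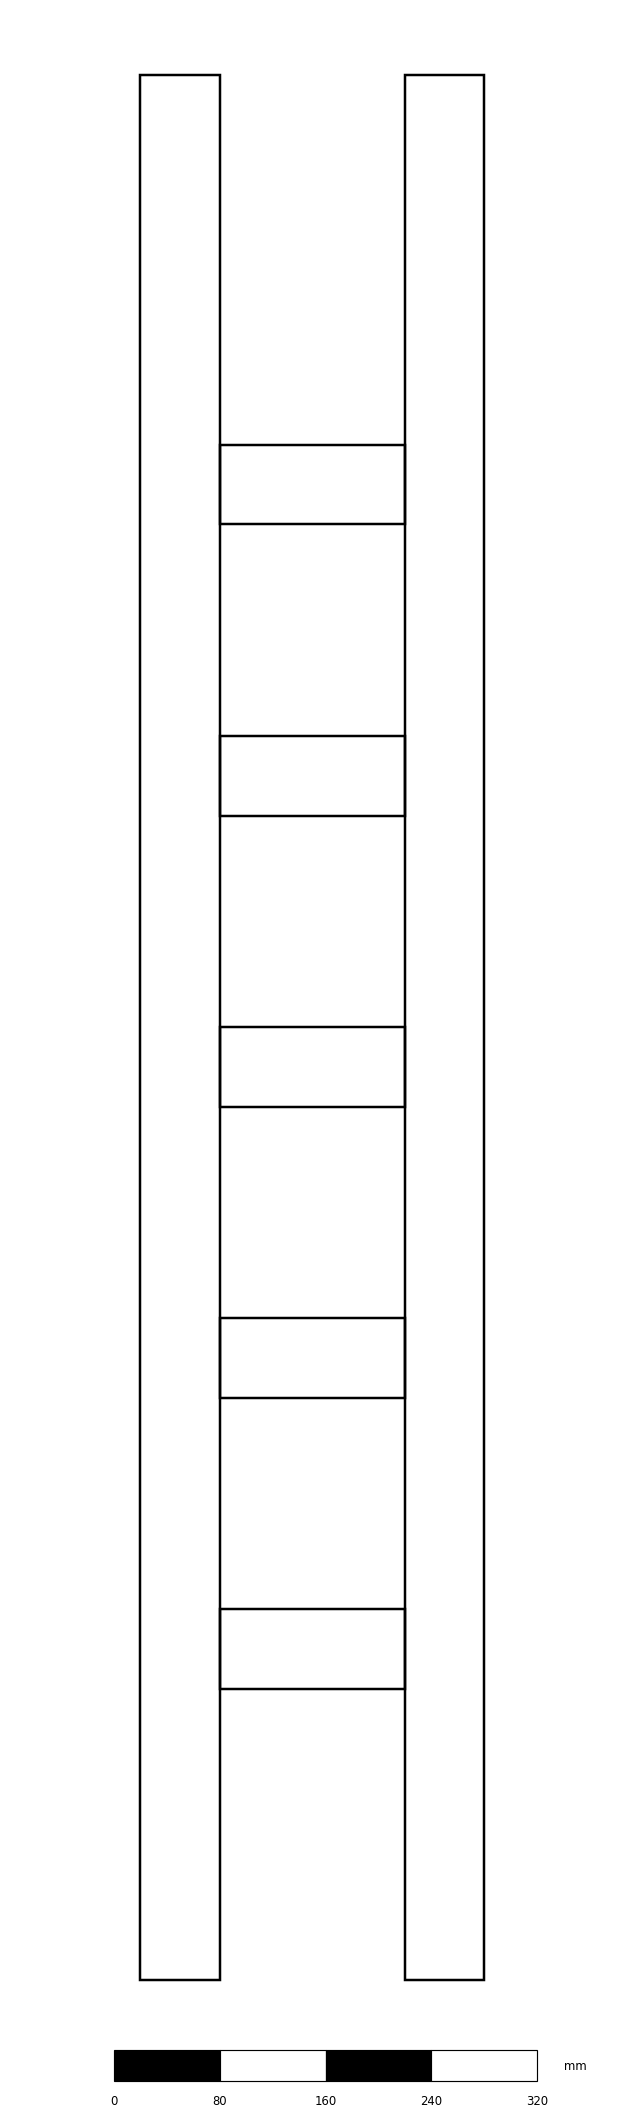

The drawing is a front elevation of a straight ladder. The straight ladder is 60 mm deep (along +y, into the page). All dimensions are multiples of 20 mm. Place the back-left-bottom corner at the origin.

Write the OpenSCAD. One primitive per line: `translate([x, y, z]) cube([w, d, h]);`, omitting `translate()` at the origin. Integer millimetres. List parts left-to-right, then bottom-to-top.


cube([60, 60, 1440]);
translate([60, 0, 220]) cube([140, 60, 60]);
translate([60, 0, 440]) cube([140, 60, 60]);
translate([60, 0, 660]) cube([140, 60, 60]);
translate([60, 0, 880]) cube([140, 60, 60]);
translate([60, 0, 1100]) cube([140, 60, 60]);
translate([200, 0, 0]) cube([60, 60, 1440]);
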